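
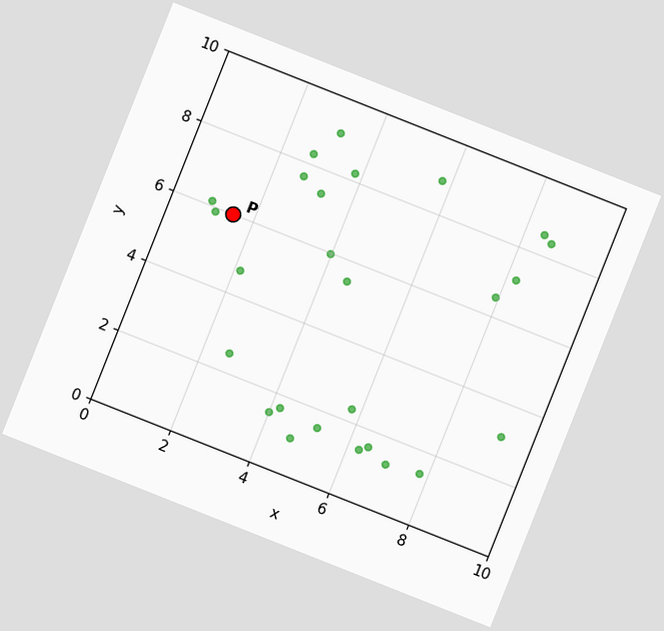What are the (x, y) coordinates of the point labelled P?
The chart is tilted about 22° clockwise. Following the gridlines from P to each axis, P sits at (1.5, 6).

(1.5, 6)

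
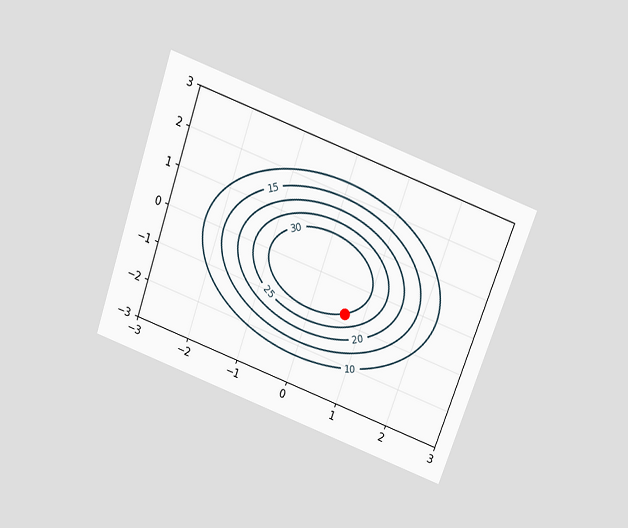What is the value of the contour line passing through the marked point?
30

The chart is tilted about 20° clockwise and viewed slightly from above. The marked point sits on the contour labelled 30.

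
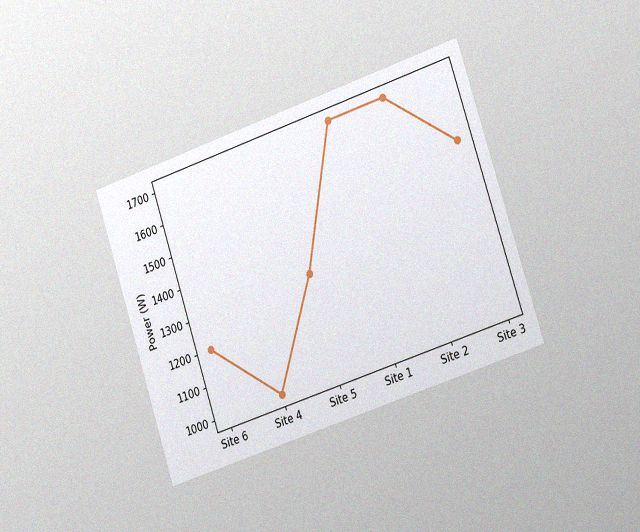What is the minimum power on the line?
The chart is tilted about 18° counter-clockwise and viewed slightly from the right, with some photo noise. The lowest point is at Site 4, and reading across to the y-axis gives 1000W.

1000W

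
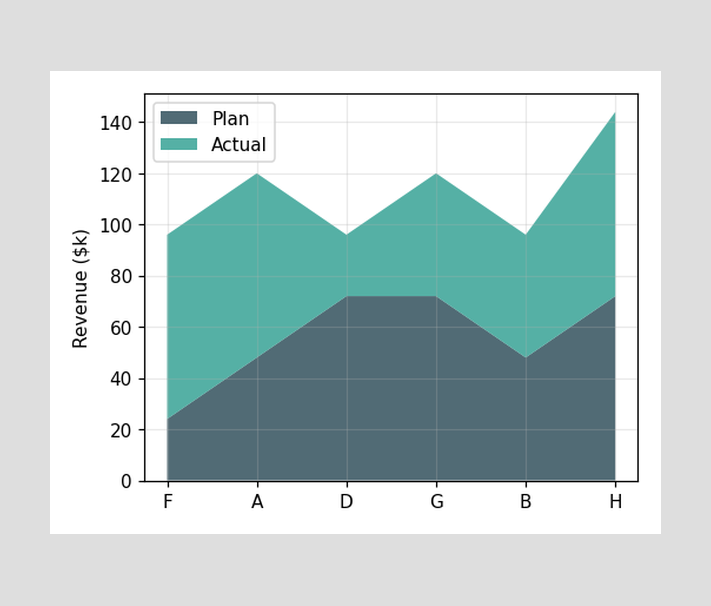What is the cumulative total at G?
$120k

The stacked total at G reaches $120k.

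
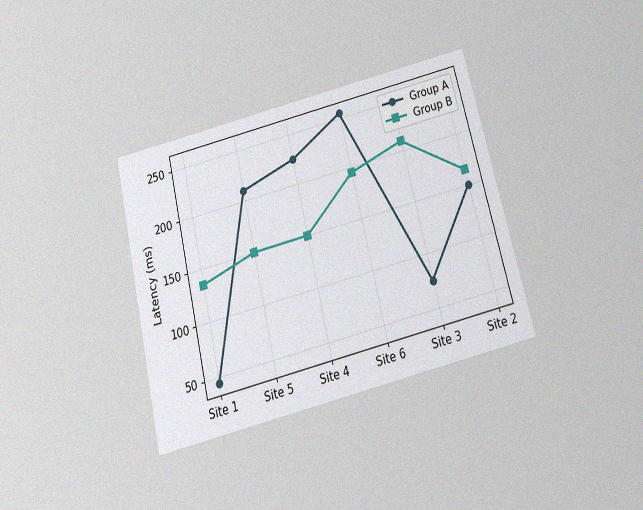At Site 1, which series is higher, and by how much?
Group B, by 90ms

The chart is tilted about 14° counter-clockwise and viewed slightly from below, with some photo noise. At Site 1, Group B sits above the other line by 90ms.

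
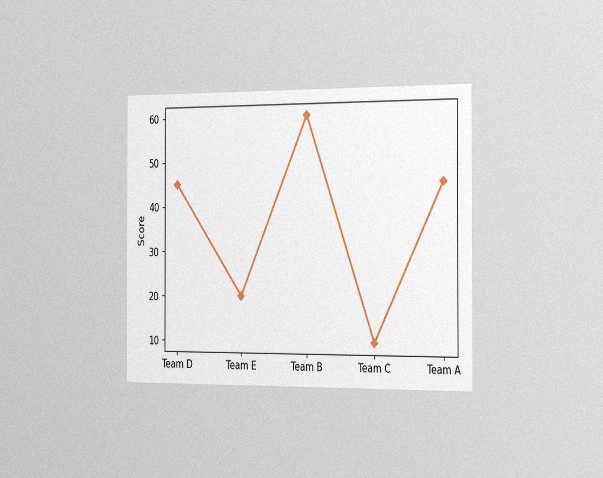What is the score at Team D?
The chart is viewed slightly from the right, with some photo noise. At Team D, the line is at 45.

45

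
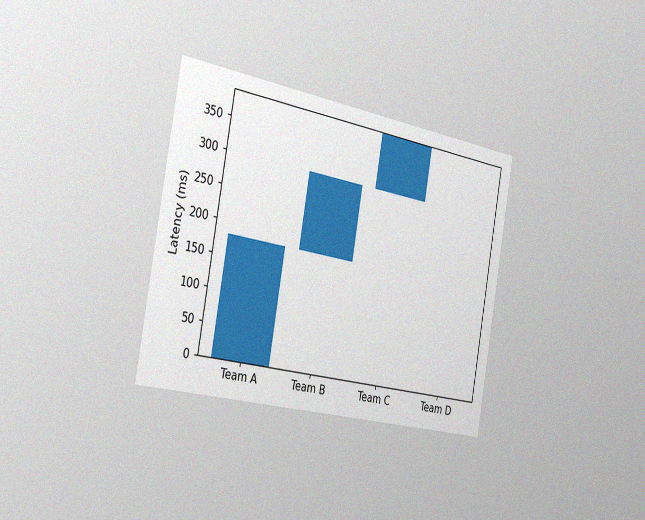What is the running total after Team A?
180ms

The chart is tilted about 10° clockwise and viewed slightly from the left, with some photo noise. After Team A the running total reaches 180ms.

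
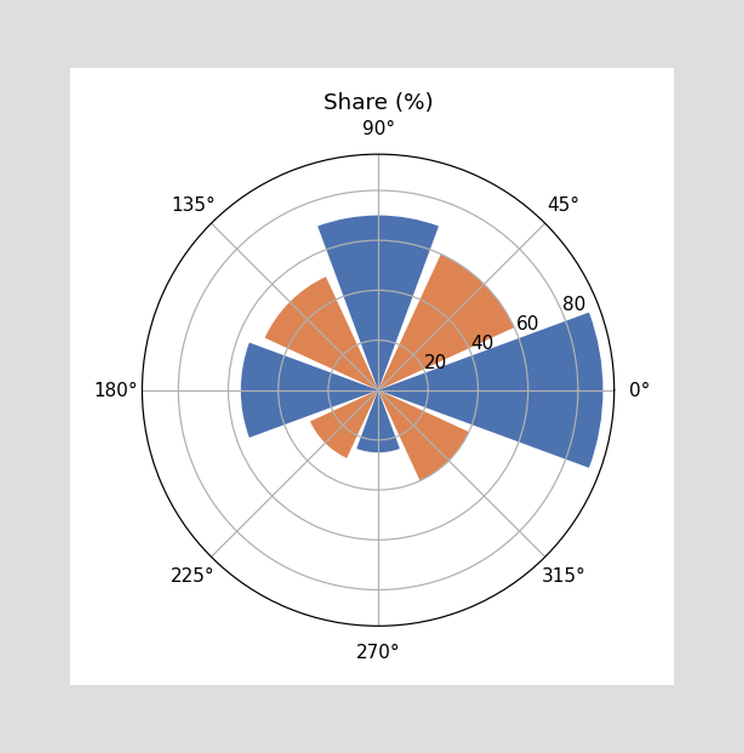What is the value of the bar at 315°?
40%

The bar at 315° reaches 40% on the radial axis.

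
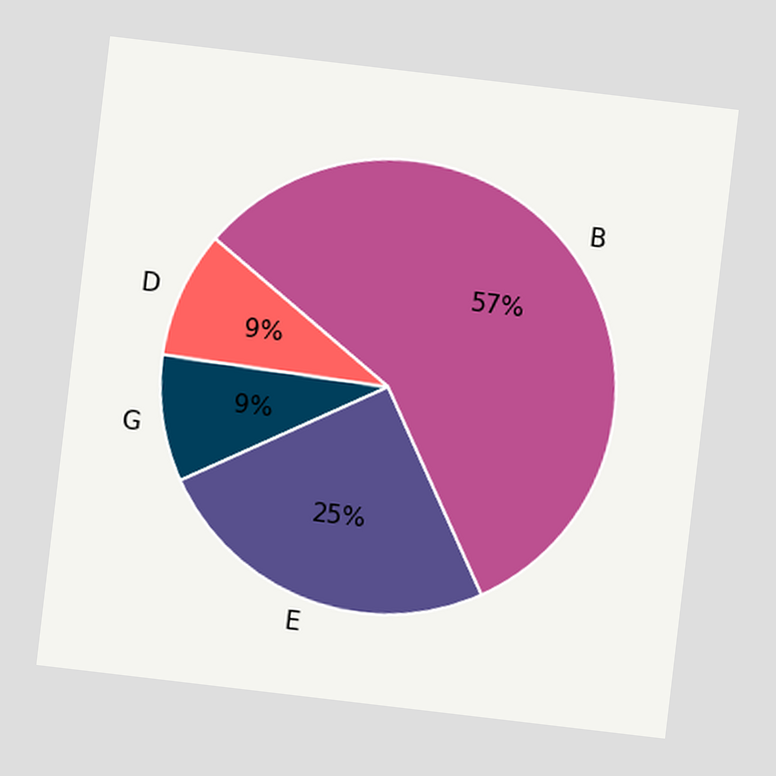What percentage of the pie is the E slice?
The chart is tilted about 7° clockwise. The E slice takes up 25% of the pie.

25%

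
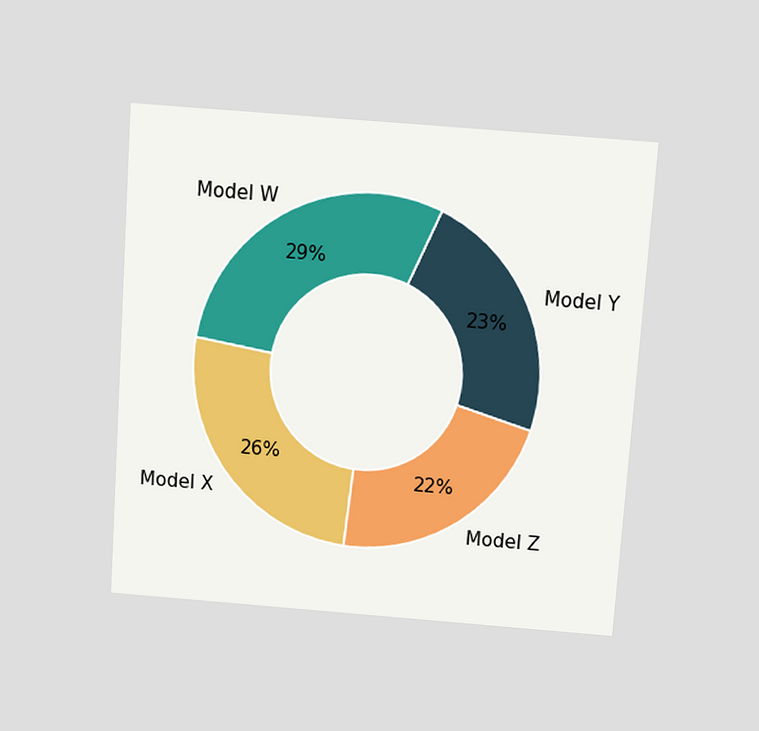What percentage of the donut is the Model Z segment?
The chart is tilted about 4° clockwise and viewed slightly from above. The Model Z segment takes up 22% of the ring.

22%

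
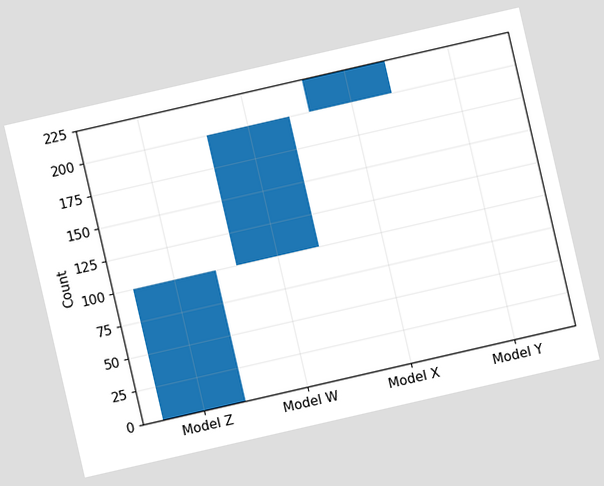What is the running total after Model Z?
The chart is tilted about 13° counter-clockwise. After Model Z the running total reaches 100.

100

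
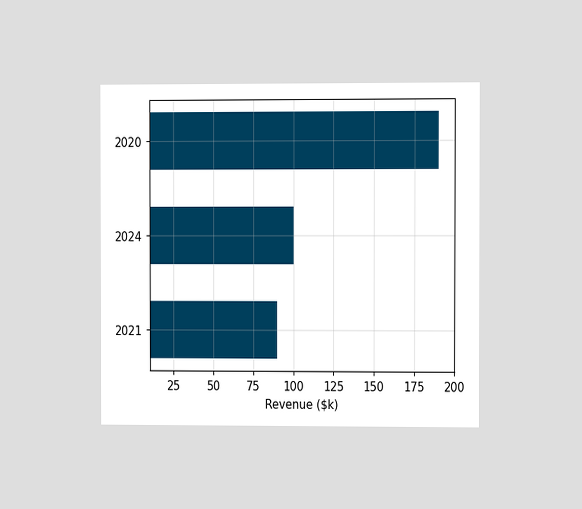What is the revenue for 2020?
$190k

The chart is viewed at a slight angle. Reading along the chart's x-axis, the 2020 bar reaches $190k.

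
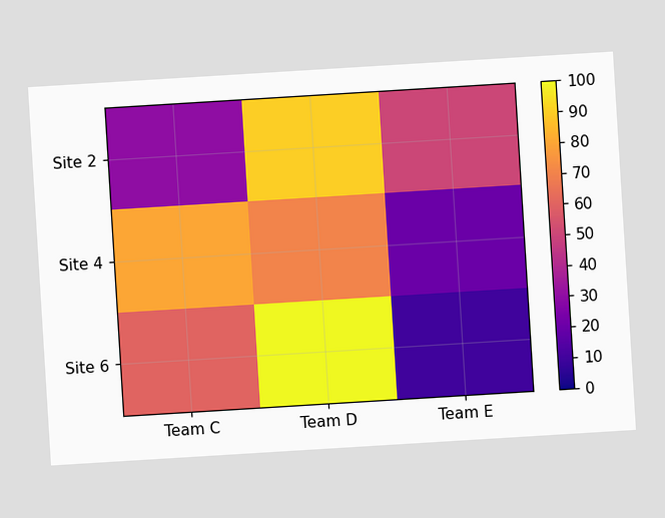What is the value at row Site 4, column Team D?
70

The chart is tilted about 3° counter-clockwise. Matching cell (Site 4, Team D) against the colorbar gives 70.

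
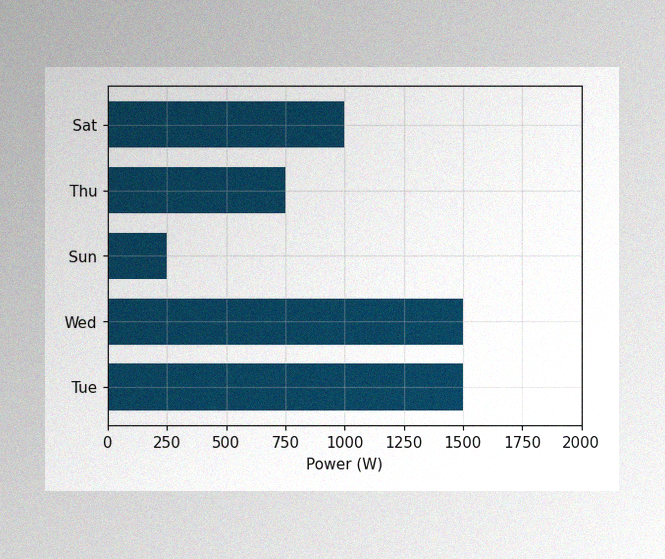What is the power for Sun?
The image has some photo noise and uneven lighting. Reading along the chart's x-axis, the Sun bar reaches 250W.

250W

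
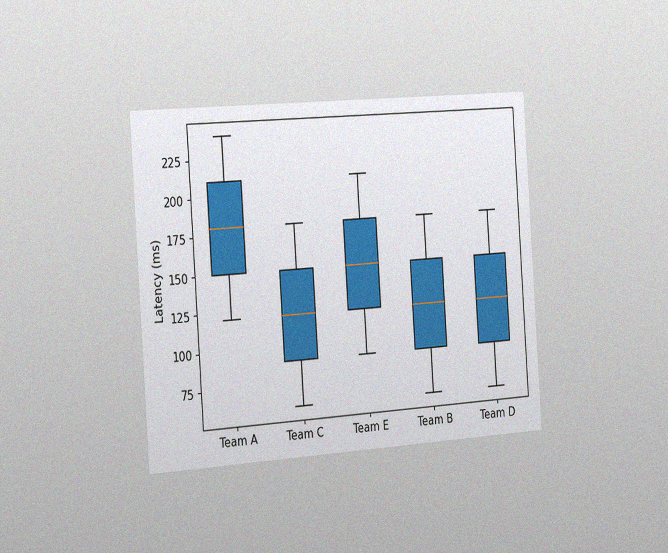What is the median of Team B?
The chart is tilted about 4° counter-clockwise and viewed slightly from the left, with some photo noise. The median line in the Team B box sits at 120ms.

120ms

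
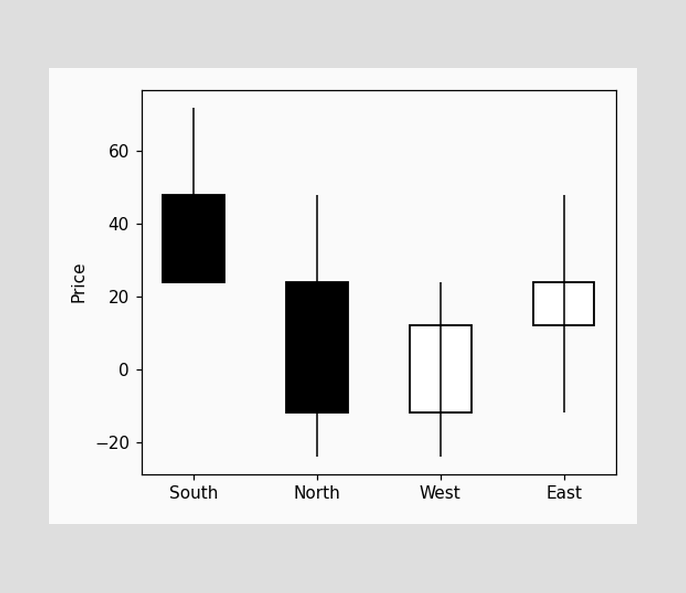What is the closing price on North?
-12

The North candle closes at -12.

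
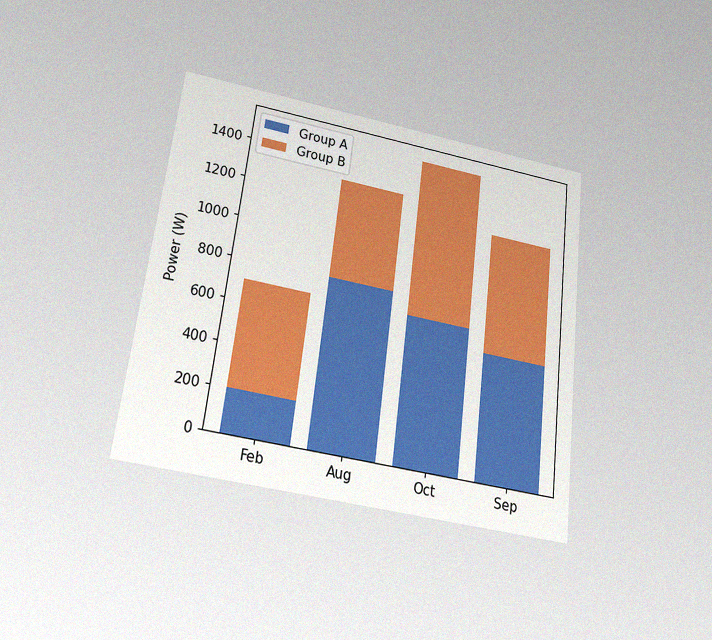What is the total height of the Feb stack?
700W

The chart is tilted about 7° clockwise and viewed slightly from below, with some photo noise. The Feb stack's top reaches 700W on the y-axis.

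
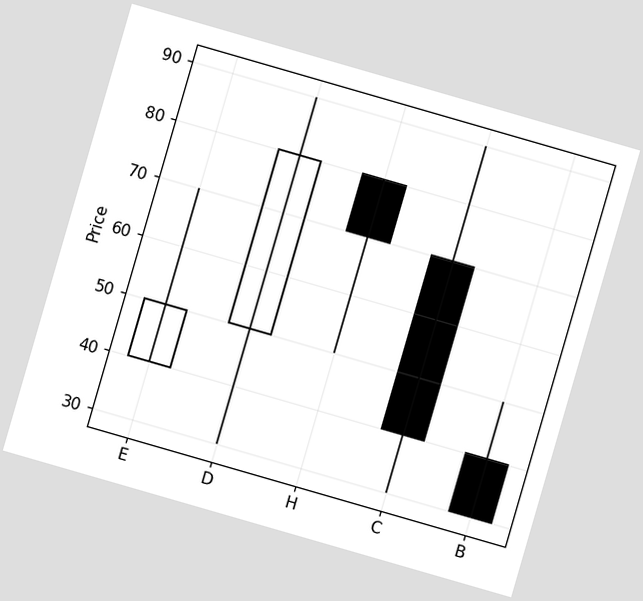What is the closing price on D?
80

The chart is tilted about 16° clockwise. The D candle closes at 80.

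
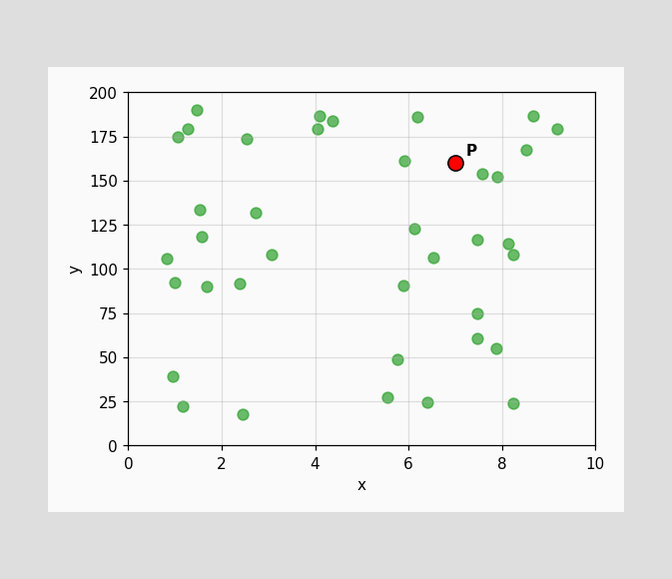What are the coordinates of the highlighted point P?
Following the gridlines from P to each axis, P sits at (7, 160).

(7, 160)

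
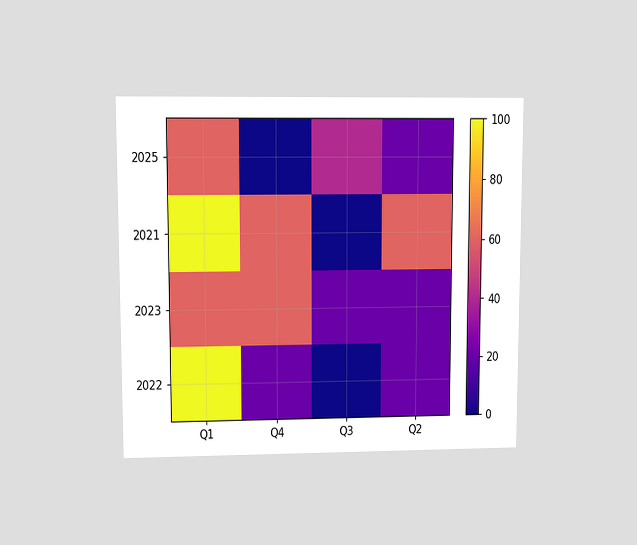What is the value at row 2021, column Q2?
60

The chart is viewed at a slight angle. Matching cell (2021, Q2) against the colorbar gives 60.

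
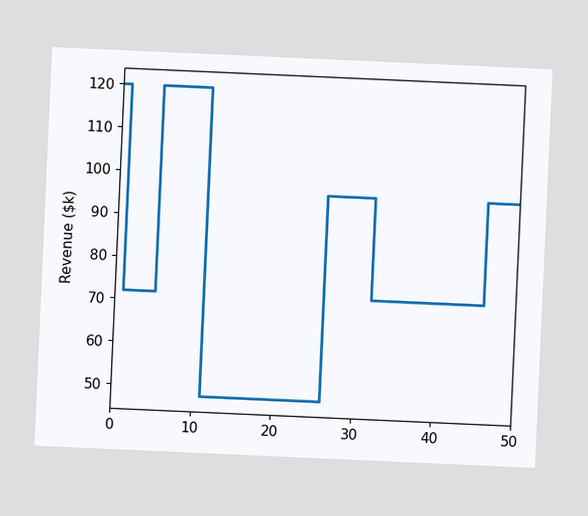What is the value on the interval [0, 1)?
$120k

The chart is tilted about 3° clockwise. On [0, 1) the step sits at $120k.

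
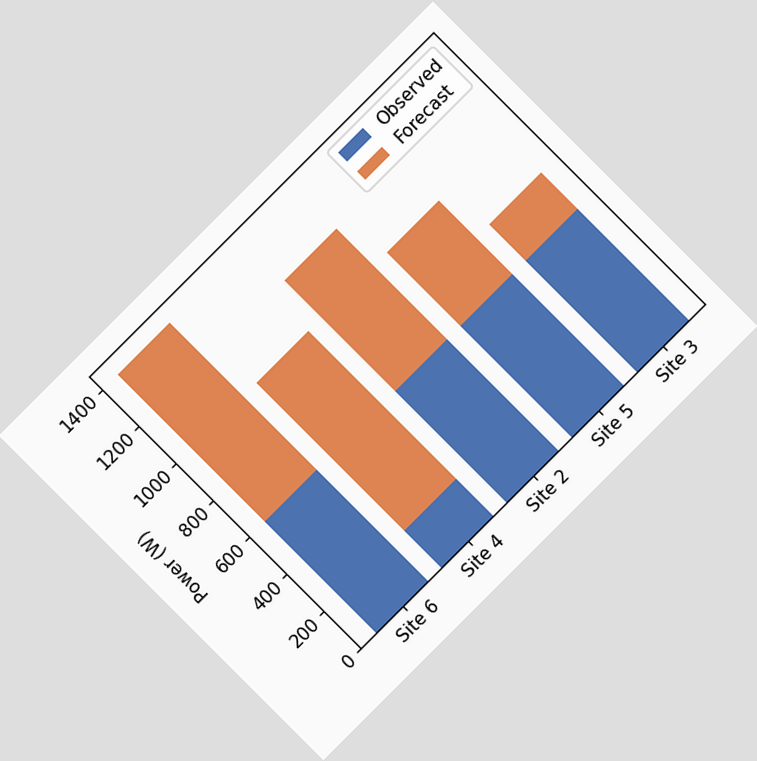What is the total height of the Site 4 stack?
The chart is tilted about 45° counter-clockwise. The Site 4 stack's top reaches 1000W on the y-axis.

1000W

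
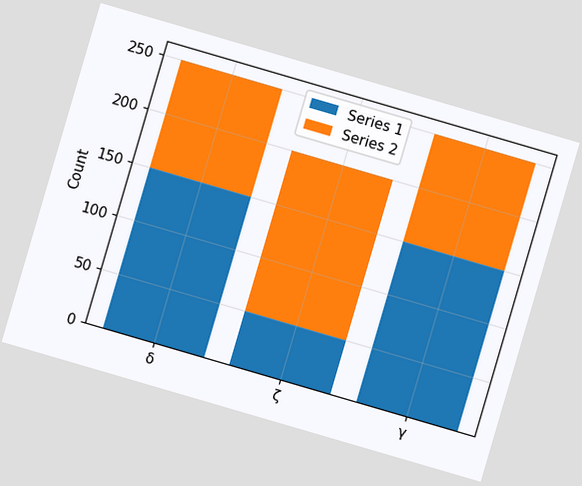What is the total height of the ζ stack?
The chart is tilted about 16° clockwise. The ζ stack's top reaches 200 on the y-axis.

200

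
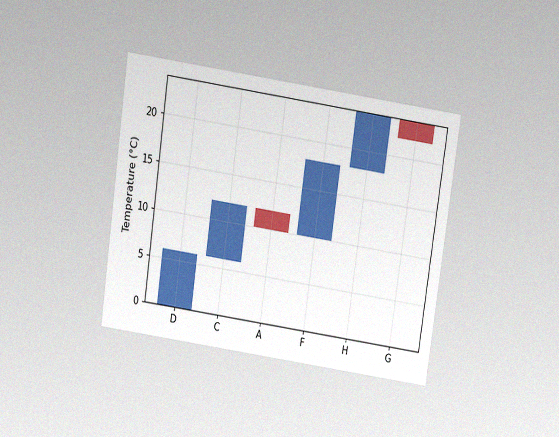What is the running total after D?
6°C

The chart is tilted about 8° clockwise and viewed slightly from above, with some photo noise. After D the running total reaches 6°C.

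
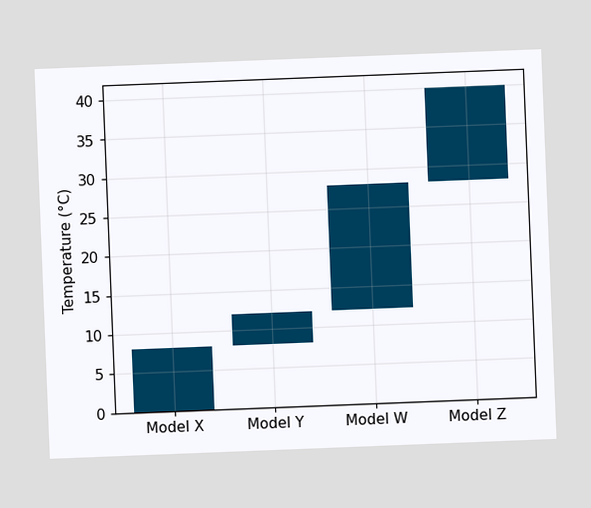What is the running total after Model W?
28°C

The chart is tilted about 2° counter-clockwise. After Model W the running total reaches 28°C.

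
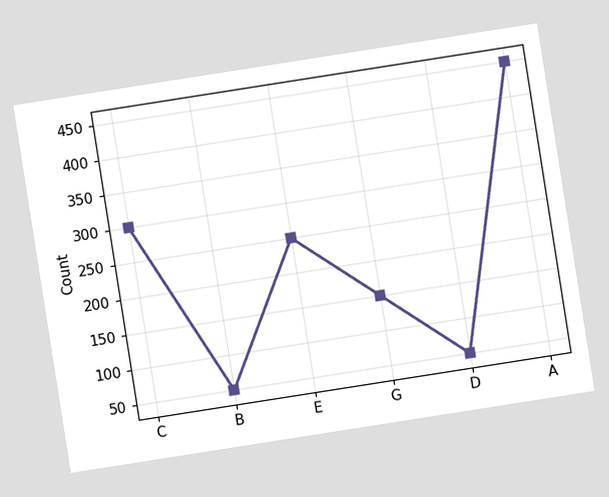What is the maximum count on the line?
450

The chart is tilted about 9° counter-clockwise. The highest point is at A, and reading across to the y-axis gives 450.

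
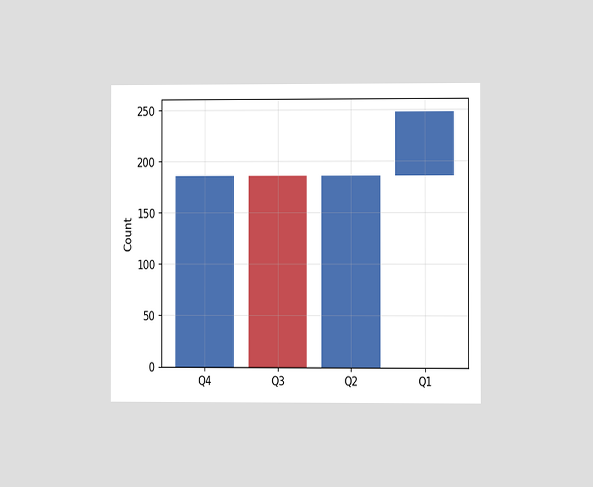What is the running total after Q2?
186

The chart is viewed slightly from the right. After Q2 the running total reaches 186.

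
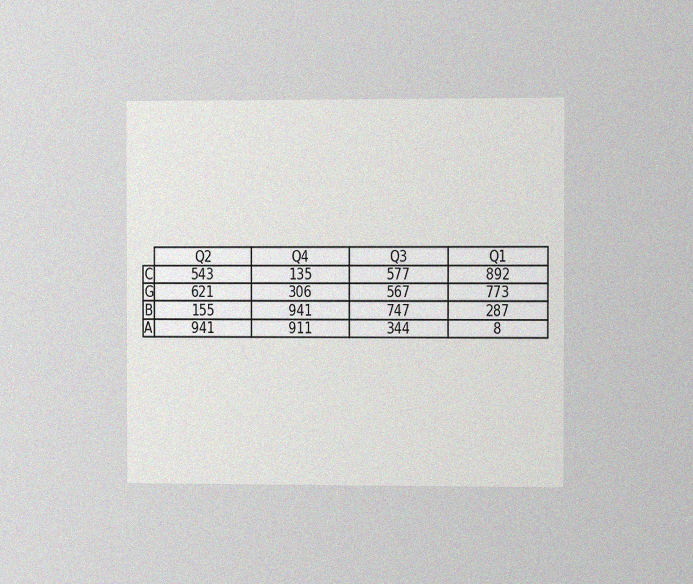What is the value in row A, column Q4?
The chart is viewed slightly from the right, with some photo noise. The (A, Q4) cell reads 911.

911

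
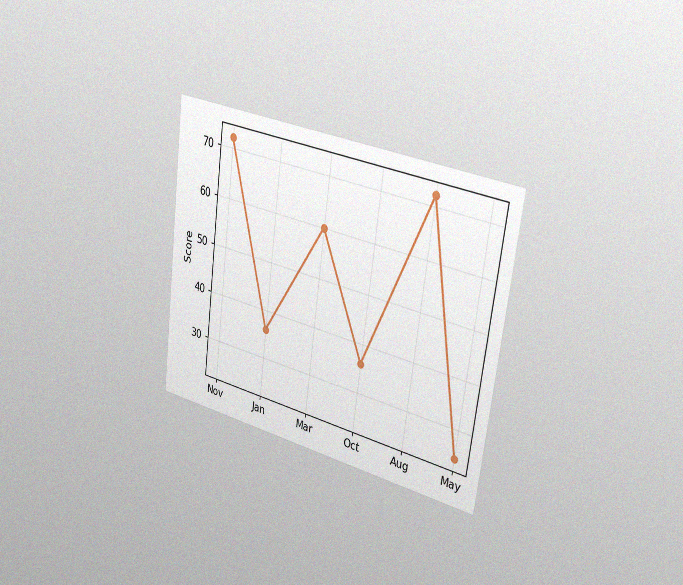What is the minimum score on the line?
The chart is tilted about 7° clockwise and viewed slightly from the right, with some photo noise. The lowest point is at May, and reading across to the y-axis gives 24.

24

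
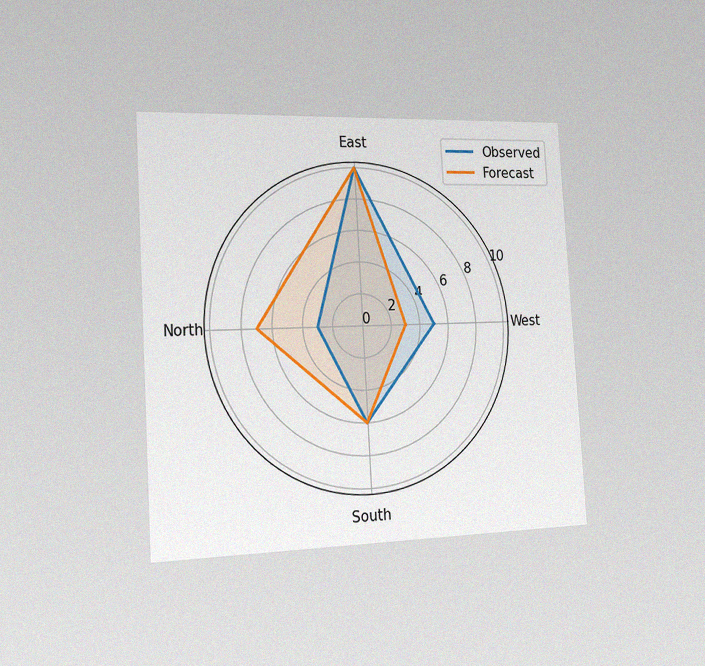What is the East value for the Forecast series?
10

The chart is tilted about 3° counter-clockwise and viewed slightly from the left, with some photo noise. On the East axis, Forecast reaches 10.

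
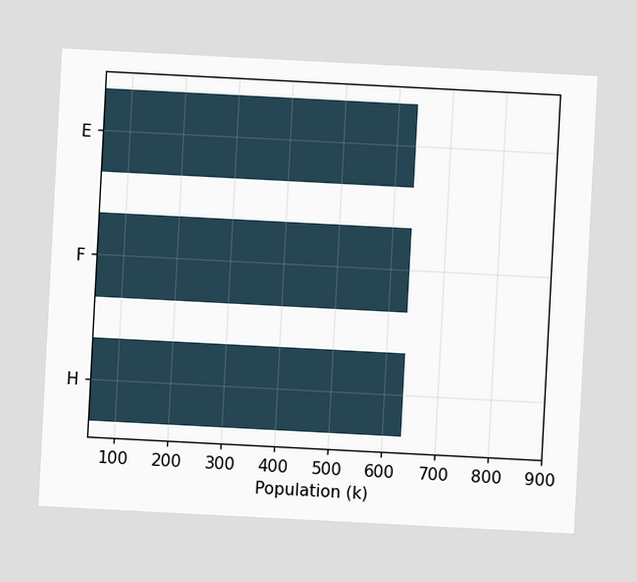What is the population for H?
636k

The chart is tilted about 3° clockwise. Reading along the chart's x-axis, the H bar reaches 636k.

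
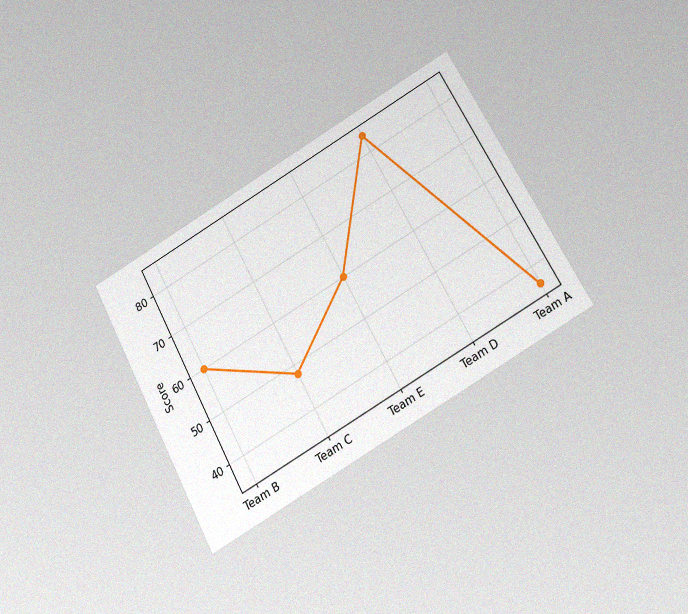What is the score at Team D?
The chart is tilted about 29° counter-clockwise and viewed at a slight angle, with some photo noise. At Team D, the line is at 84.

84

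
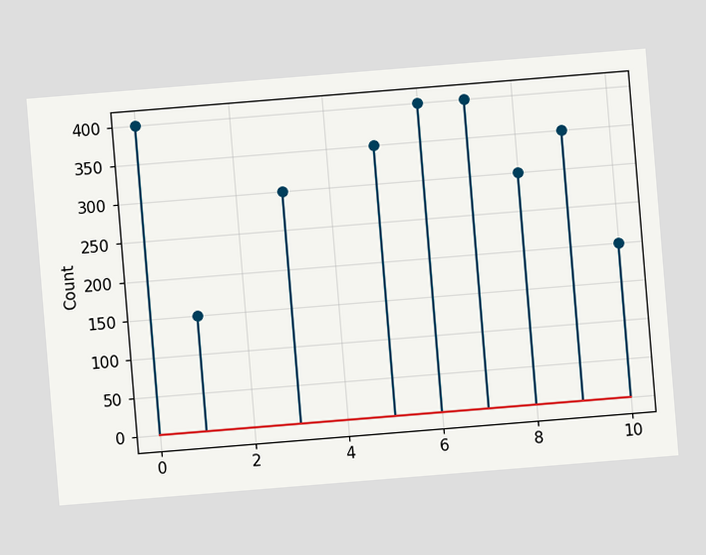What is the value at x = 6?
The chart is tilted about 5° counter-clockwise. The stem at x=6 reaches 400.

400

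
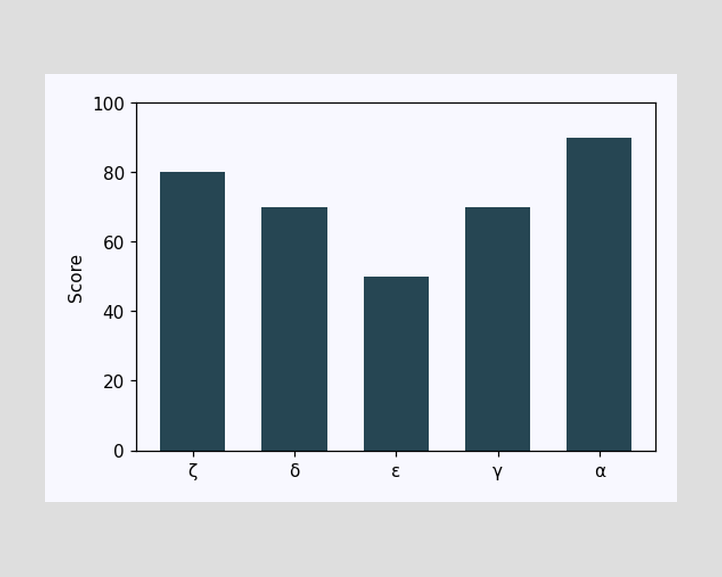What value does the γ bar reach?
Reading along the chart's y-axis, the γ bar reaches 70.

70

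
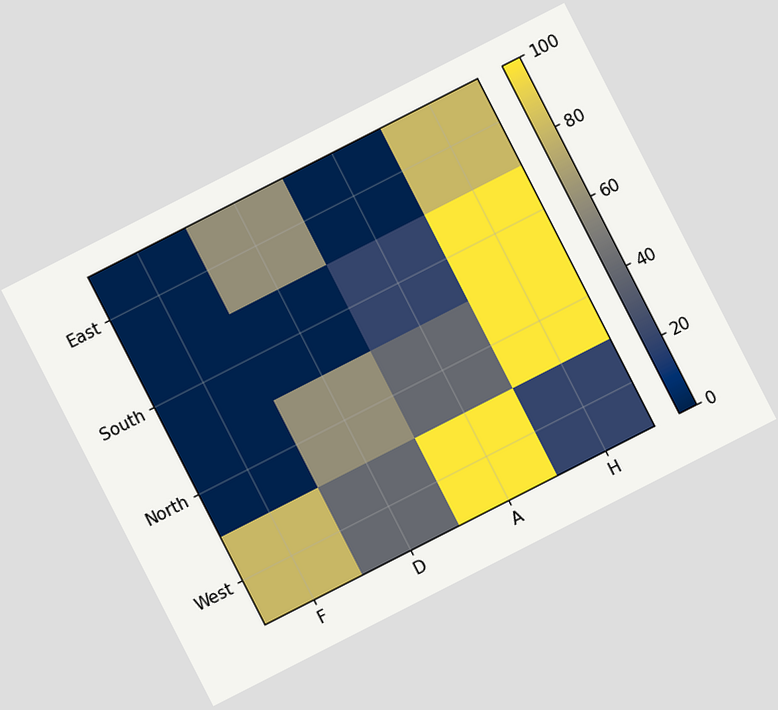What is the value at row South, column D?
The chart is tilted about 27° counter-clockwise. Matching cell (South, D) against the colorbar gives 0.

0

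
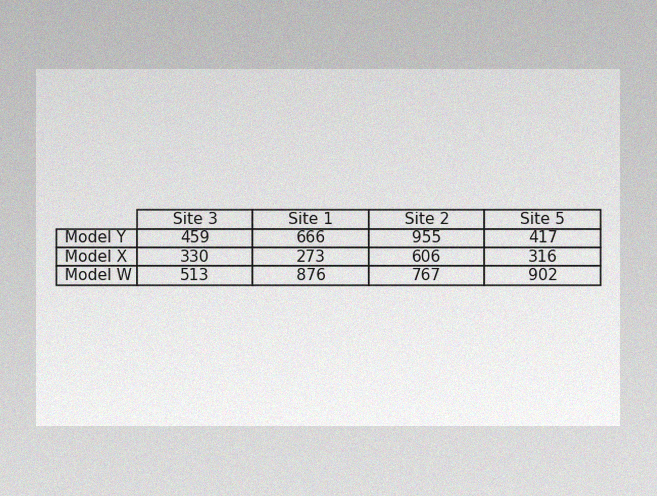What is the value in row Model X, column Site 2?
606

The image has some photo noise and uneven lighting. The (Model X, Site 2) cell reads 606.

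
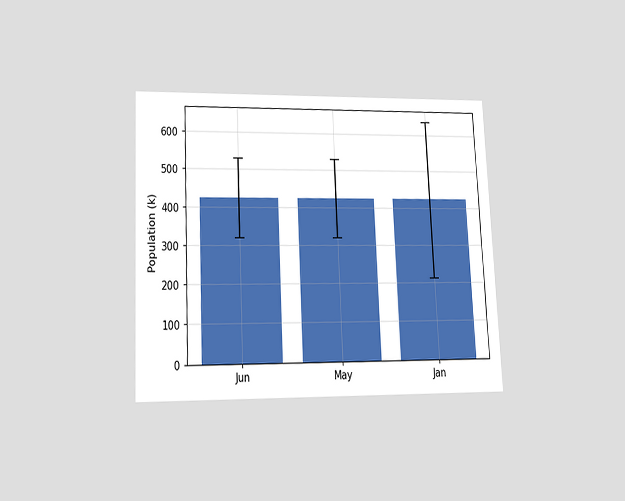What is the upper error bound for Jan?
The chart is tilted about 3° counter-clockwise and viewed slightly from below. The Jan bar's upper whisker reaches 636k.

636k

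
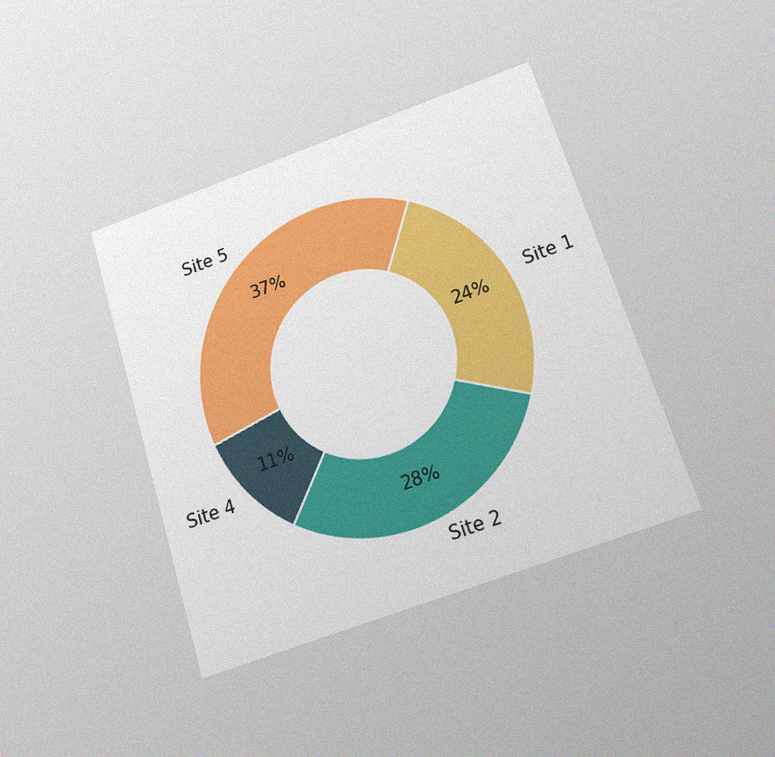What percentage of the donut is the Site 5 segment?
37%

The chart is tilted about 18° counter-clockwise and viewed at a slight angle, with some photo noise. The Site 5 segment takes up 37% of the ring.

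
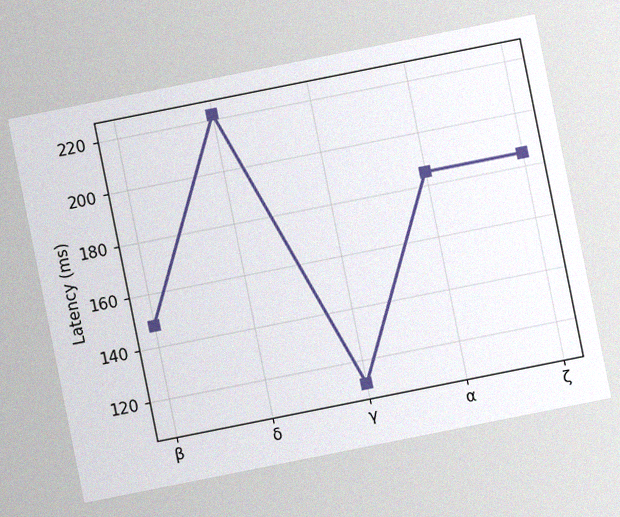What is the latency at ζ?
185ms

The chart is tilted about 11° counter-clockwise, with some photo noise. At ζ, the line is at 185ms.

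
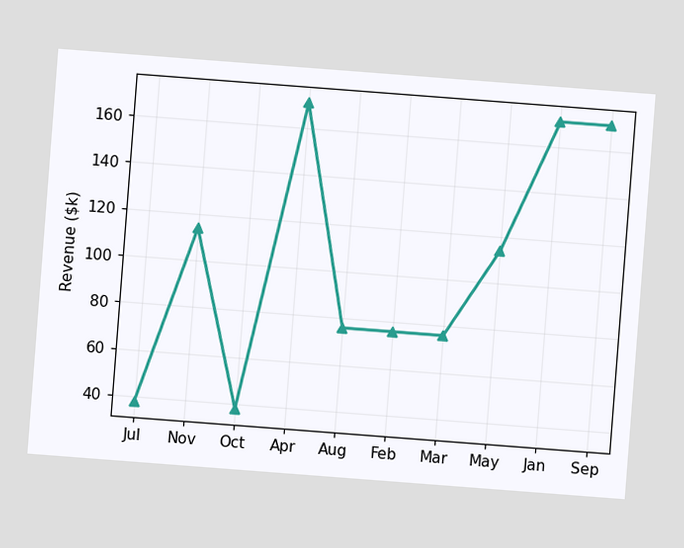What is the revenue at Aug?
$76k

The chart is tilted about 4° clockwise. At Aug, the line is at $76k.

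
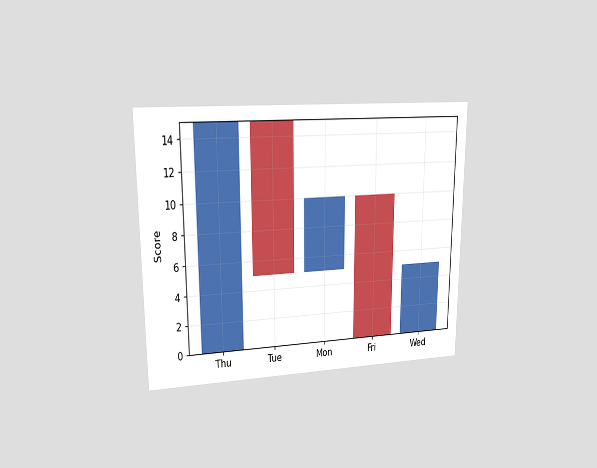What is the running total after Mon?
10

The chart is viewed at a slight angle. After Mon the running total reaches 10.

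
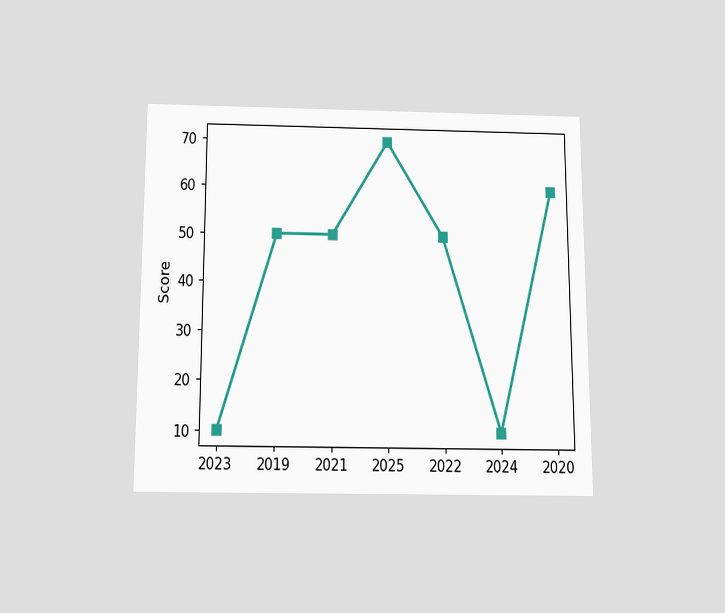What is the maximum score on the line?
The chart is viewed slightly from below. The highest point is at 2025, and reading across to the y-axis gives 70.

70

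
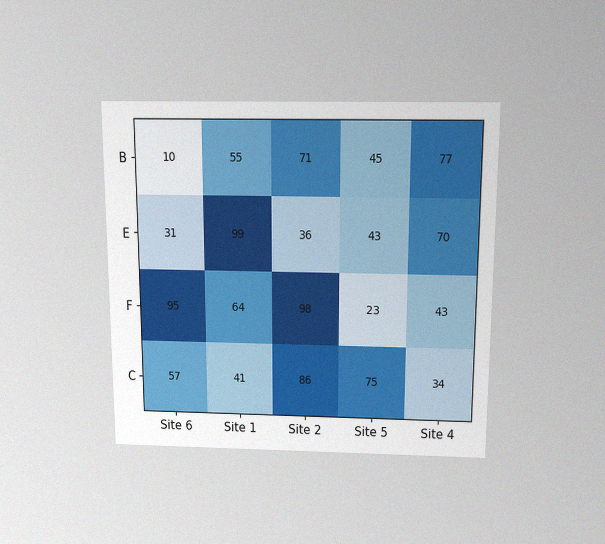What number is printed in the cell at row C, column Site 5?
The chart is viewed slightly from above, with some photo noise. The (C, Site 5) cell reads 75.

75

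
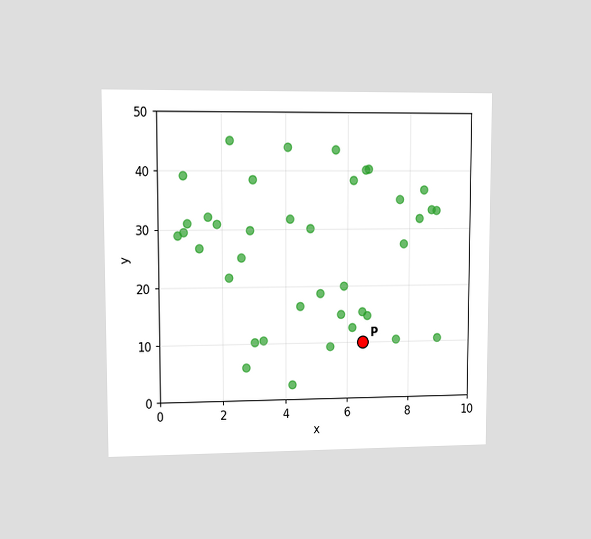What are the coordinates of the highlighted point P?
The chart is viewed at a slight angle. Following the gridlines from P to each axis, P sits at (6.5, 10).

(6.5, 10)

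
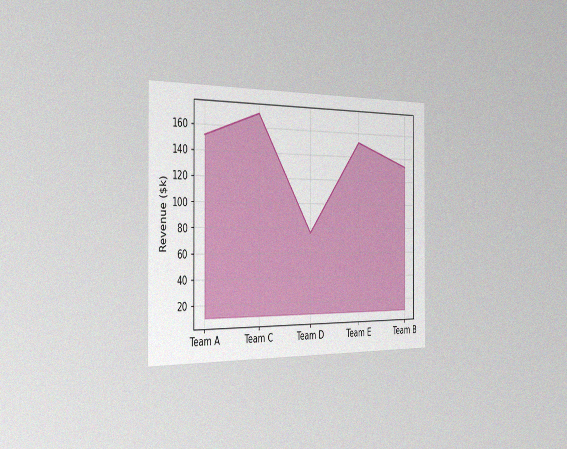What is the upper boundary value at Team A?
The chart is viewed slightly from the left, with some photo noise. At Team A the upper boundary is at $152k.

$152k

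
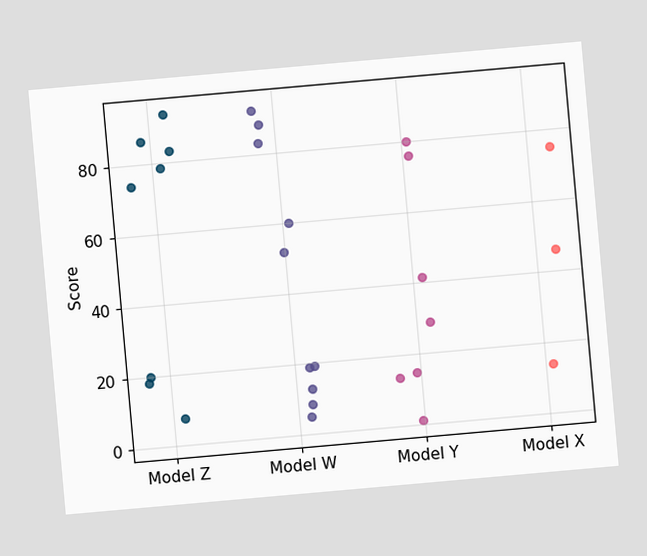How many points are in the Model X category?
3

The chart is tilted about 5° counter-clockwise. Counting the markers in the Model X column gives 3.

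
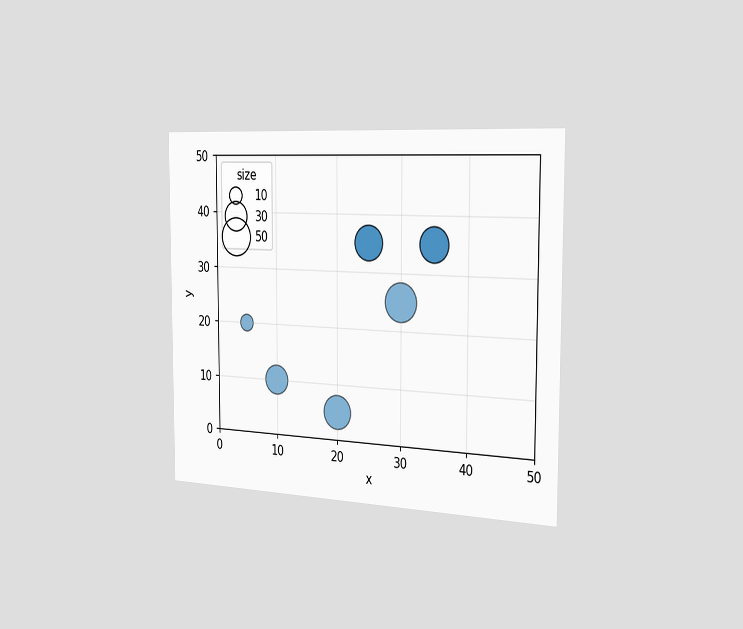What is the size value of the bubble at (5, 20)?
The chart is viewed slightly from the right. Matching the bubble at (5, 20) against the size legend gives 10.

10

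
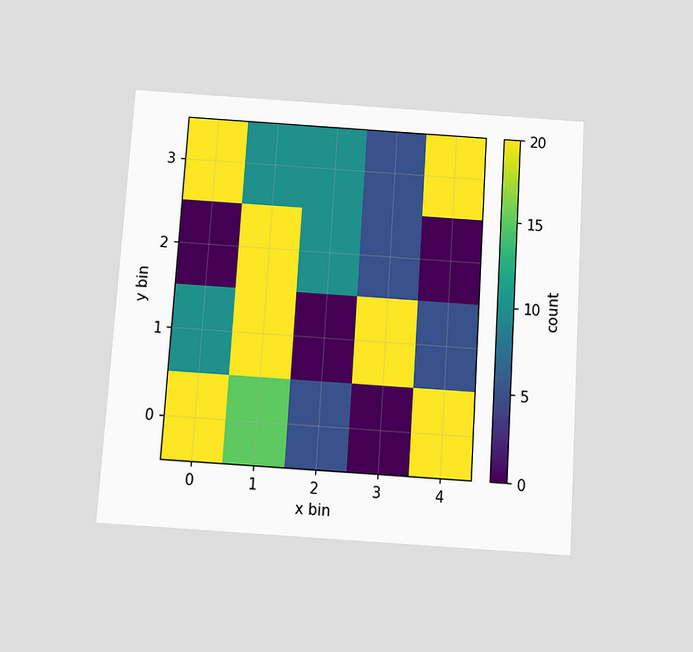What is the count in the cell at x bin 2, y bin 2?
10

The chart is tilted about 4° clockwise and viewed slightly from below. Matching the cell (2, 2) against the colorbar gives 10.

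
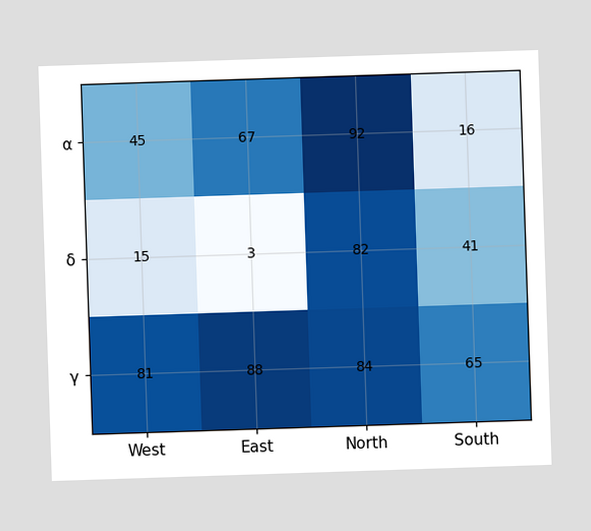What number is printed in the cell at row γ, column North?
84

The (γ, North) cell reads 84.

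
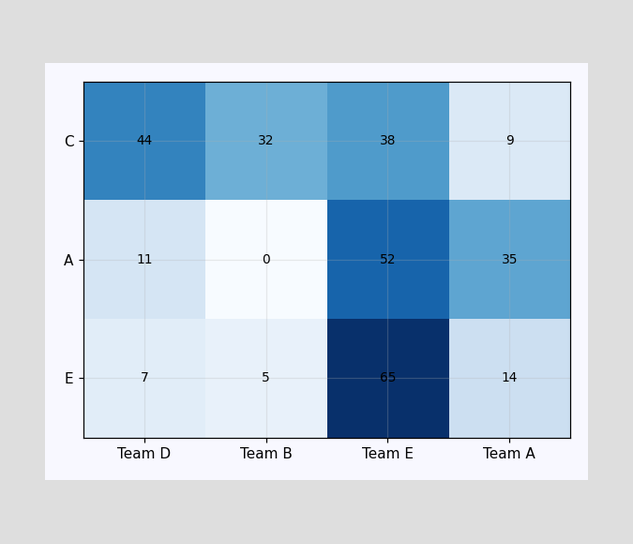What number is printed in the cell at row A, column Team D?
11

The (A, Team D) cell reads 11.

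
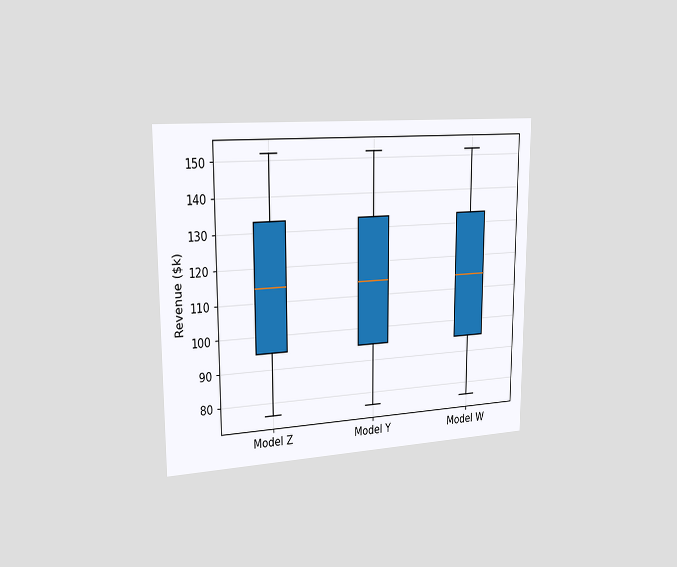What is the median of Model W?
$114k

The chart is viewed slightly from the left. The median line in the Model W box sits at $114k.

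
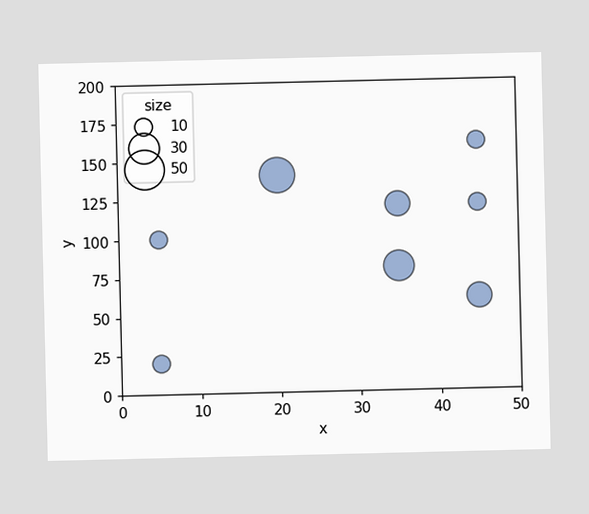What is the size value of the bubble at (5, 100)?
Matching the bubble at (5, 100) against the size legend gives 10.

10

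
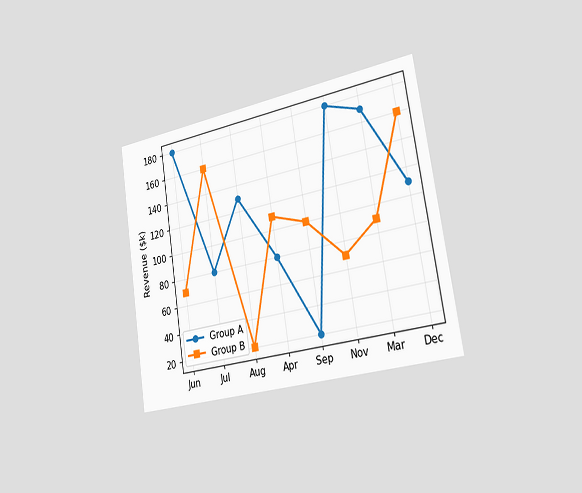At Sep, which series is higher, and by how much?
Group B, by $80k

The chart is tilted about 9° counter-clockwise and viewed slightly from the right. At Sep, Group B sits above the other line by $80k.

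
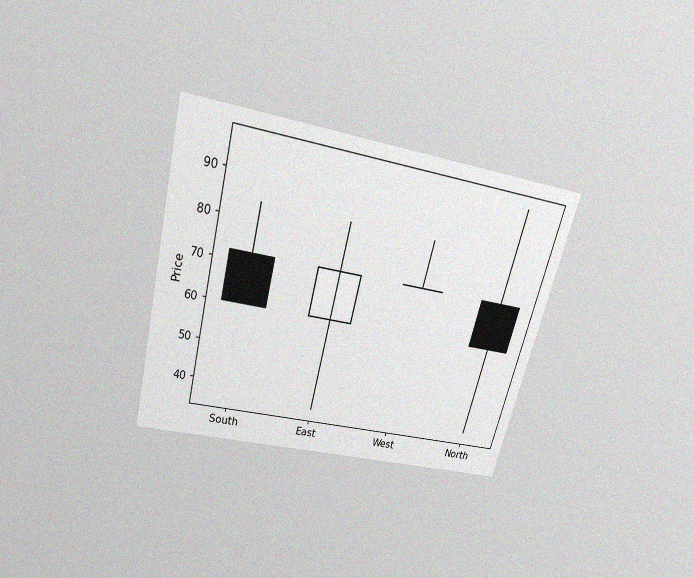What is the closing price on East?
The chart is tilted about 14° clockwise and viewed slightly from above, with some photo noise. The East candle closes at 72.

72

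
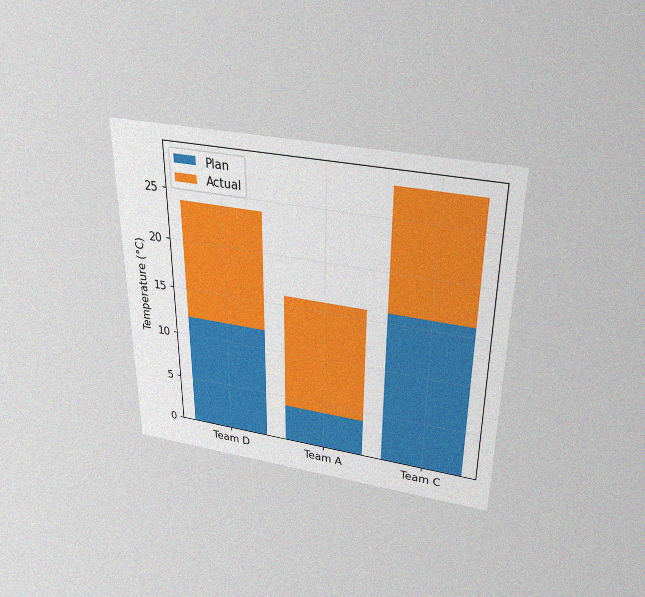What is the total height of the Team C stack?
The chart is viewed slightly from above, with some photo noise. The Team C stack's top reaches 28°C on the y-axis.

28°C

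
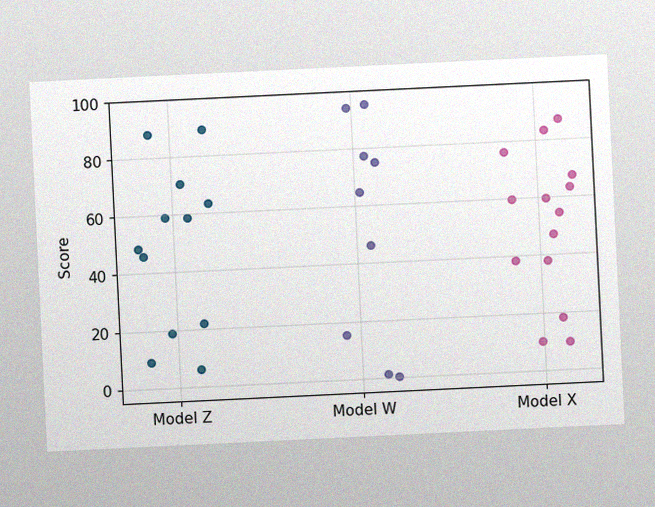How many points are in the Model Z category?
The chart is tilted about 3° counter-clockwise, with some photo noise. Counting the markers in the Model Z column gives 12.

12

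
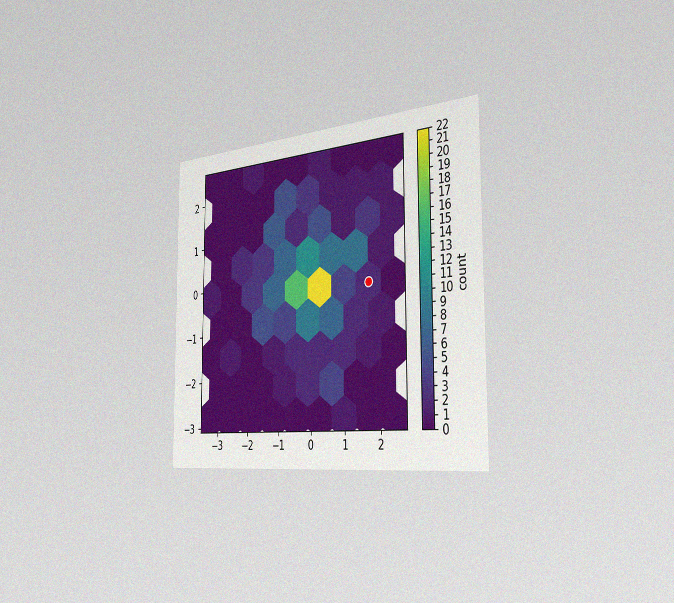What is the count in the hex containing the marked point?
2

The chart is viewed slightly from the right, with some photo noise. The marked hex reads 2 on the colorbar.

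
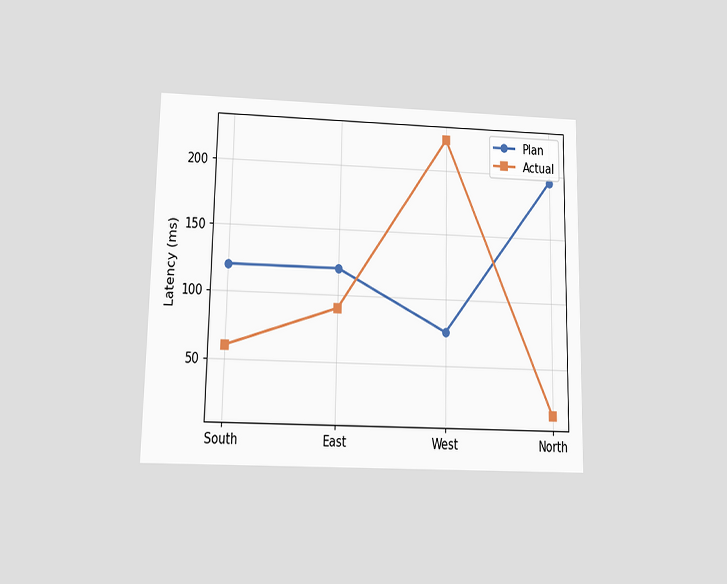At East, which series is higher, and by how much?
The chart is viewed at a slight angle. At East, Plan sits above the other line by 30ms.

Plan, by 30ms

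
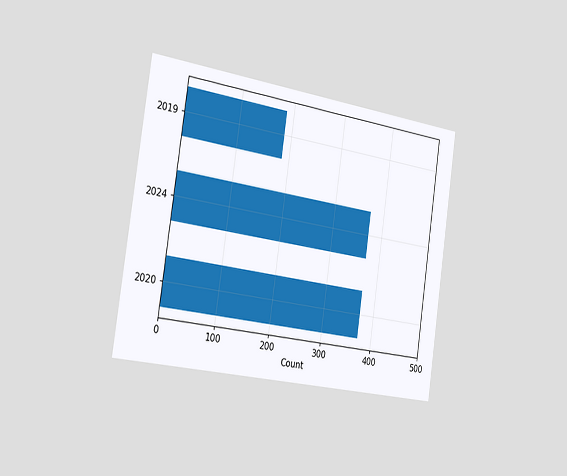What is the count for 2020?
372

The chart is tilted about 8° clockwise and viewed slightly from the left. Reading along the chart's x-axis, the 2020 bar reaches 372.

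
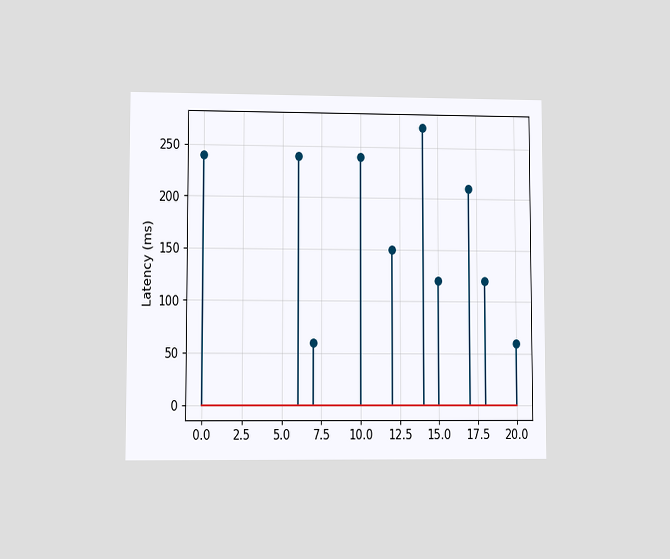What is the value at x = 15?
The chart is viewed at a slight angle. The stem at x=15 reaches 120ms.

120ms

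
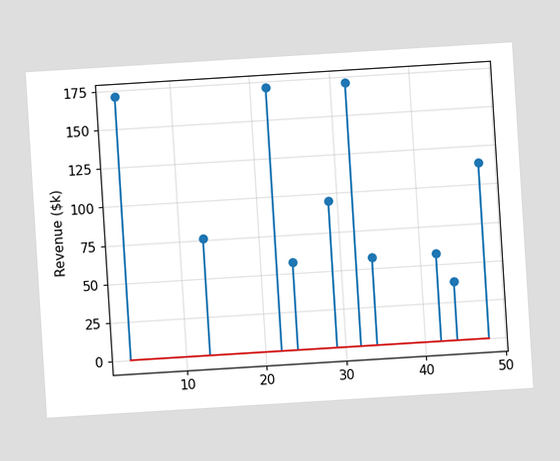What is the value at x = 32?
$171k

The chart is tilted about 4° counter-clockwise. The stem at x=32 reaches $171k.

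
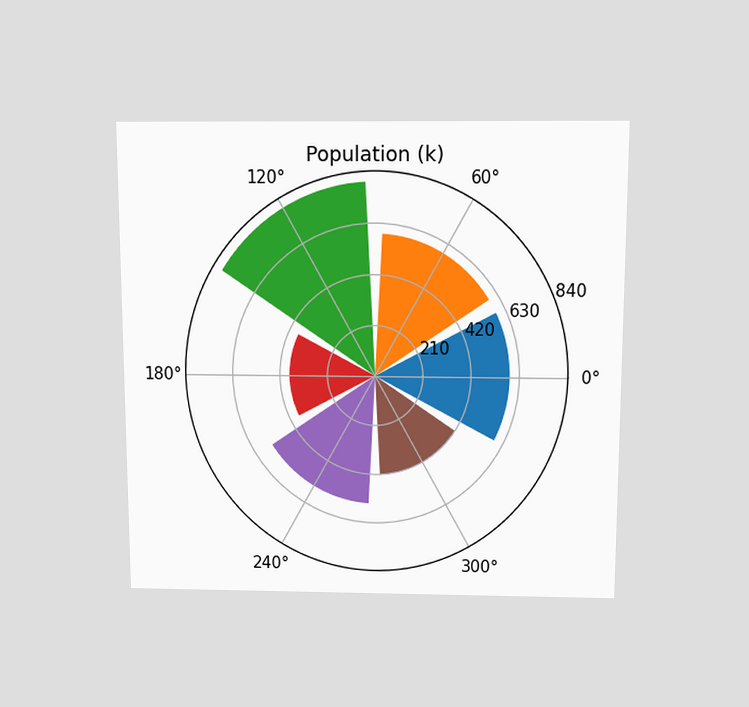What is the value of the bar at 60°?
588k

The chart is viewed slightly from above. The bar at 60° reaches 588k on the radial axis.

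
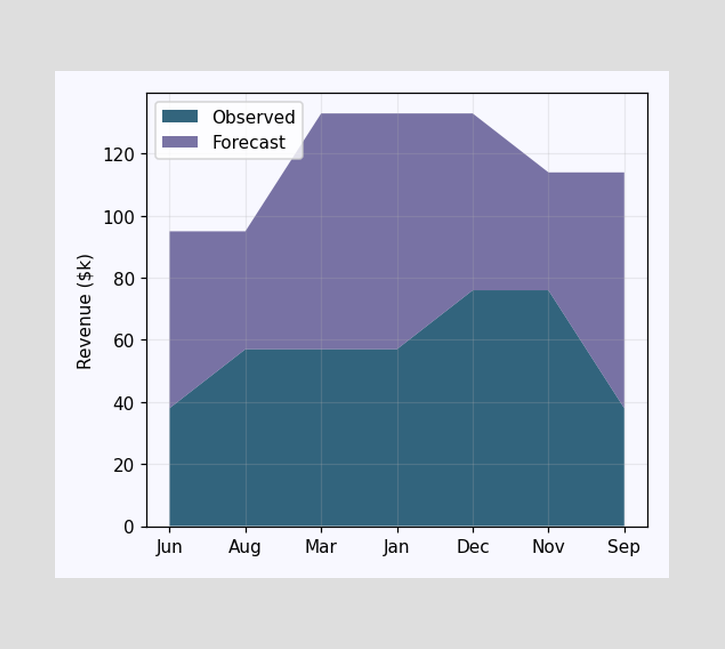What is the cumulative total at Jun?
$95k

The stacked total at Jun reaches $95k.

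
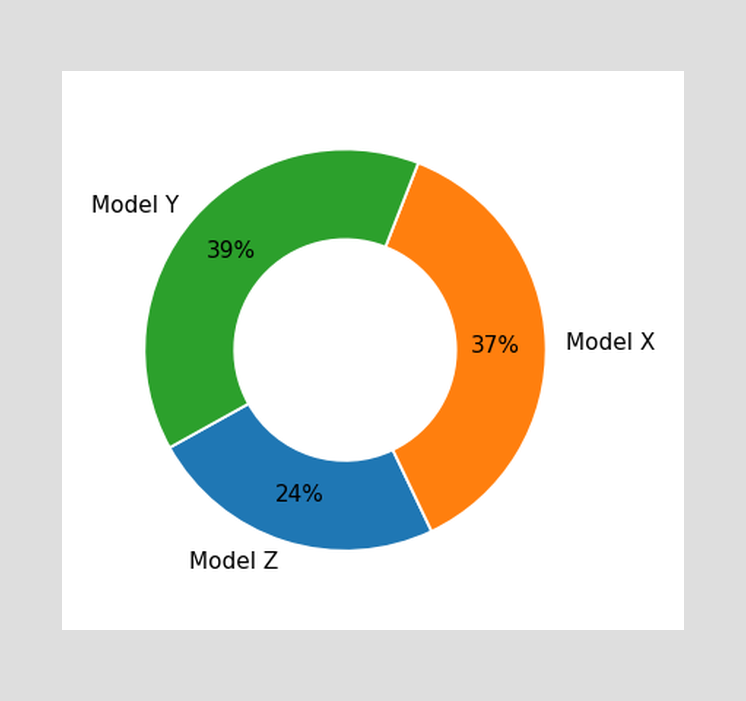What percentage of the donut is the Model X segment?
The Model X segment takes up 37% of the ring.

37%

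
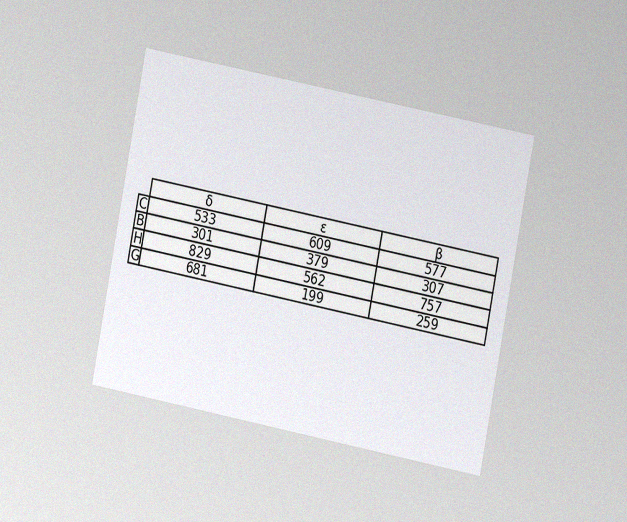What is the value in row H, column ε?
562

The chart is tilted about 11° clockwise and viewed at a slight angle, with some photo noise. The (H, ε) cell reads 562.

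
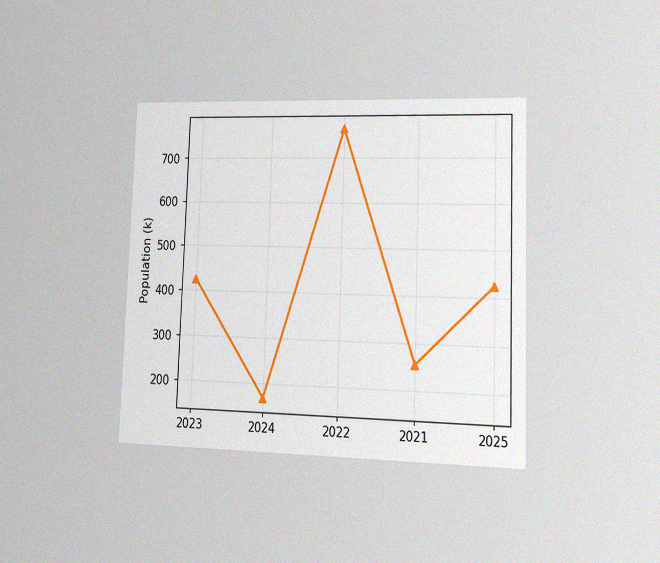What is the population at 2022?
765k

The chart is tilted about 2° clockwise and viewed at a slight angle, with some photo noise. At 2022, the line is at 765k.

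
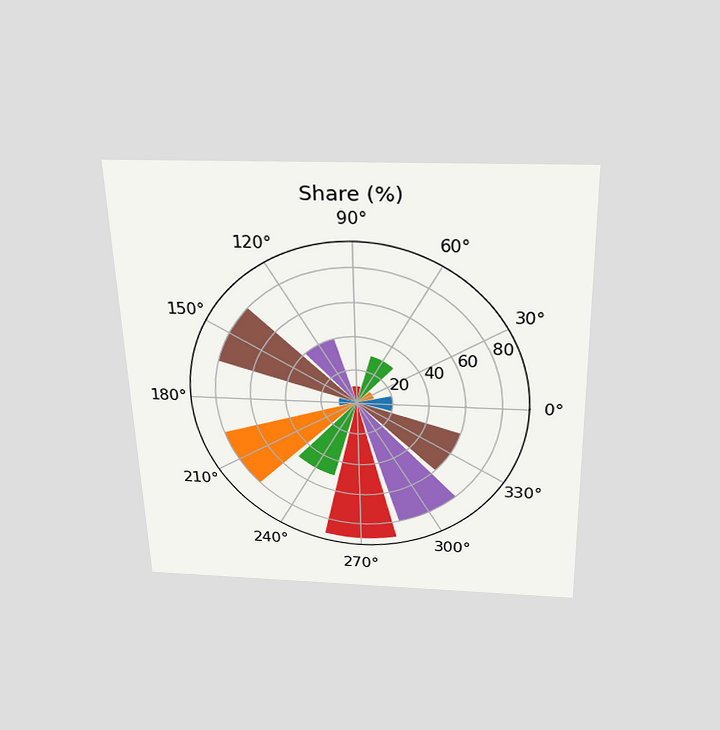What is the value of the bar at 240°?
50%

The chart is viewed slightly from above. The bar at 240° reaches 50% on the radial axis.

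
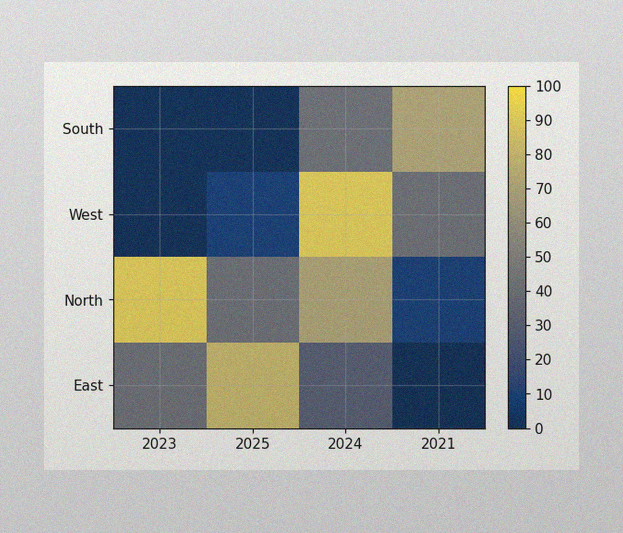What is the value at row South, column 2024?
The image has some photo noise and uneven lighting. Matching cell (South, 2024) against the colorbar gives 40.

40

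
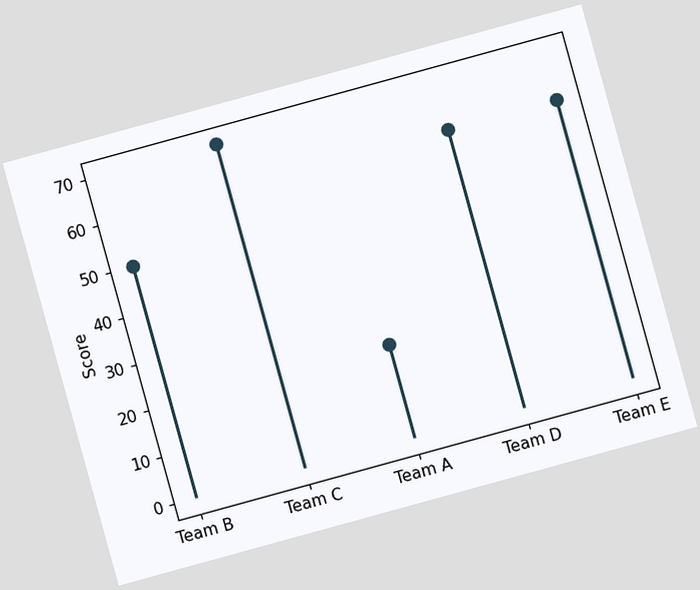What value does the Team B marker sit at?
50

The chart is tilted about 15° counter-clockwise. The Team B marker sits at 50.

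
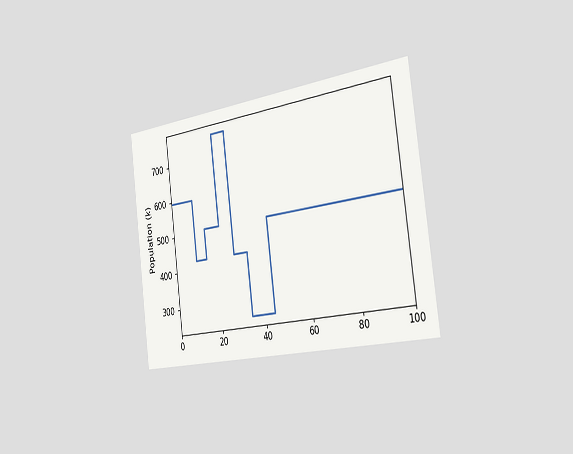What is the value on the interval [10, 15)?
The chart is tilted about 7° counter-clockwise and viewed slightly from the right. On [10, 15) the step sits at 425k.

425k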